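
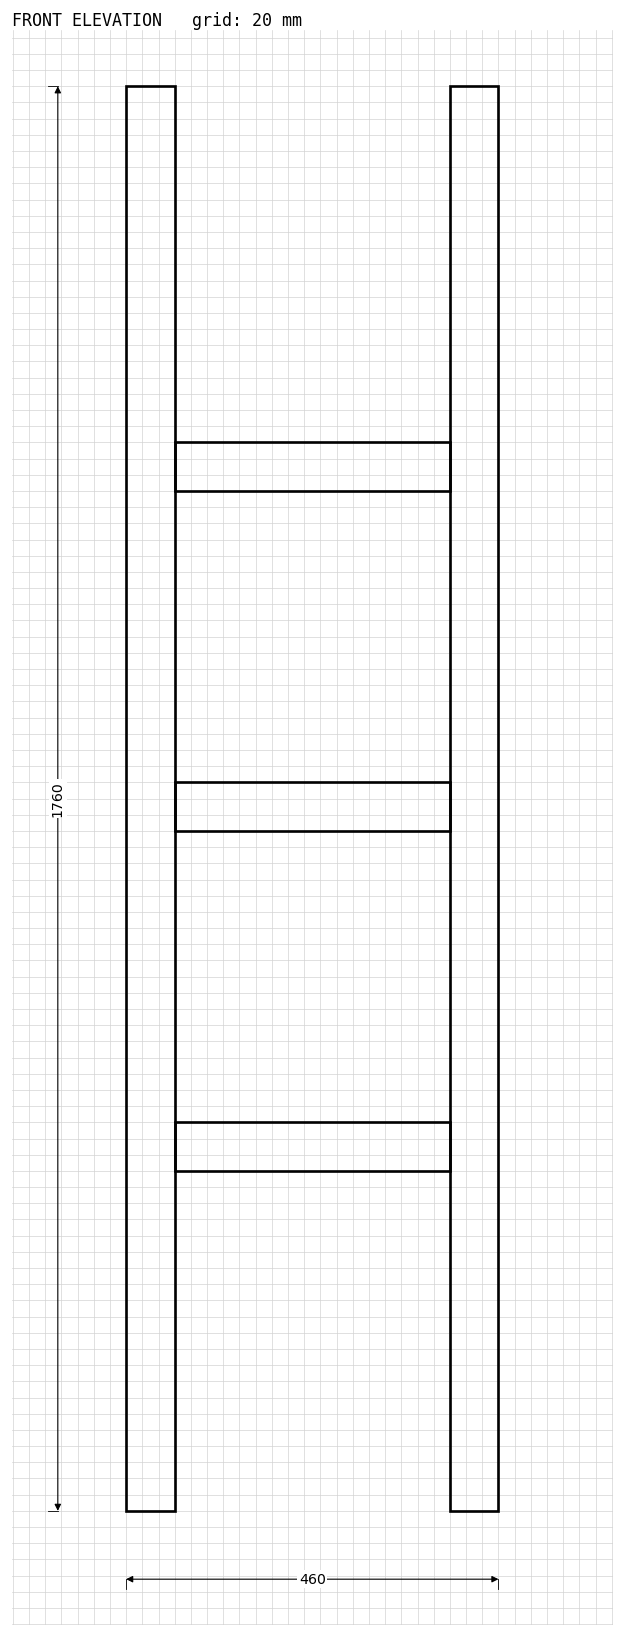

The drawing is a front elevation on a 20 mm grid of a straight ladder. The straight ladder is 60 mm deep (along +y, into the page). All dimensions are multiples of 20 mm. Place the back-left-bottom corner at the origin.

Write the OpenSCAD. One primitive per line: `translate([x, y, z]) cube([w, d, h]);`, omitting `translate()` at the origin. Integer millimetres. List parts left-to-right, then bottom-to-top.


cube([60, 60, 1760]);
translate([60, 0, 420]) cube([340, 60, 60]);
translate([60, 0, 840]) cube([340, 60, 60]);
translate([60, 0, 1260]) cube([340, 60, 60]);
translate([400, 0, 0]) cube([60, 60, 1760]);


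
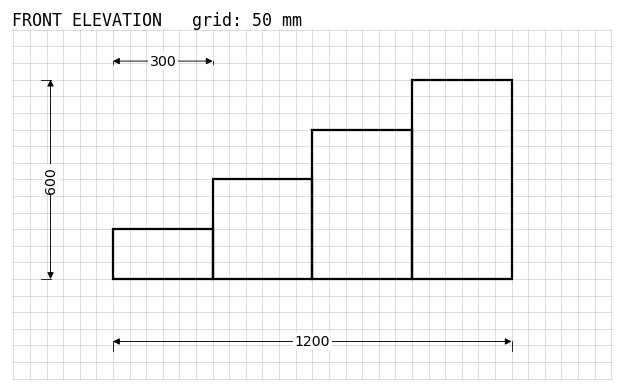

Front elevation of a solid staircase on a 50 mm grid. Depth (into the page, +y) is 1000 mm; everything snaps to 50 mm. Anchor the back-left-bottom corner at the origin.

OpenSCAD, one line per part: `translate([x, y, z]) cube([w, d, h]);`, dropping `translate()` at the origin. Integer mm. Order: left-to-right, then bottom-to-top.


cube([300, 1000, 150]);
translate([300, 0, 0]) cube([300, 1000, 300]);
translate([600, 0, 0]) cube([300, 1000, 450]);
translate([900, 0, 0]) cube([300, 1000, 600]);


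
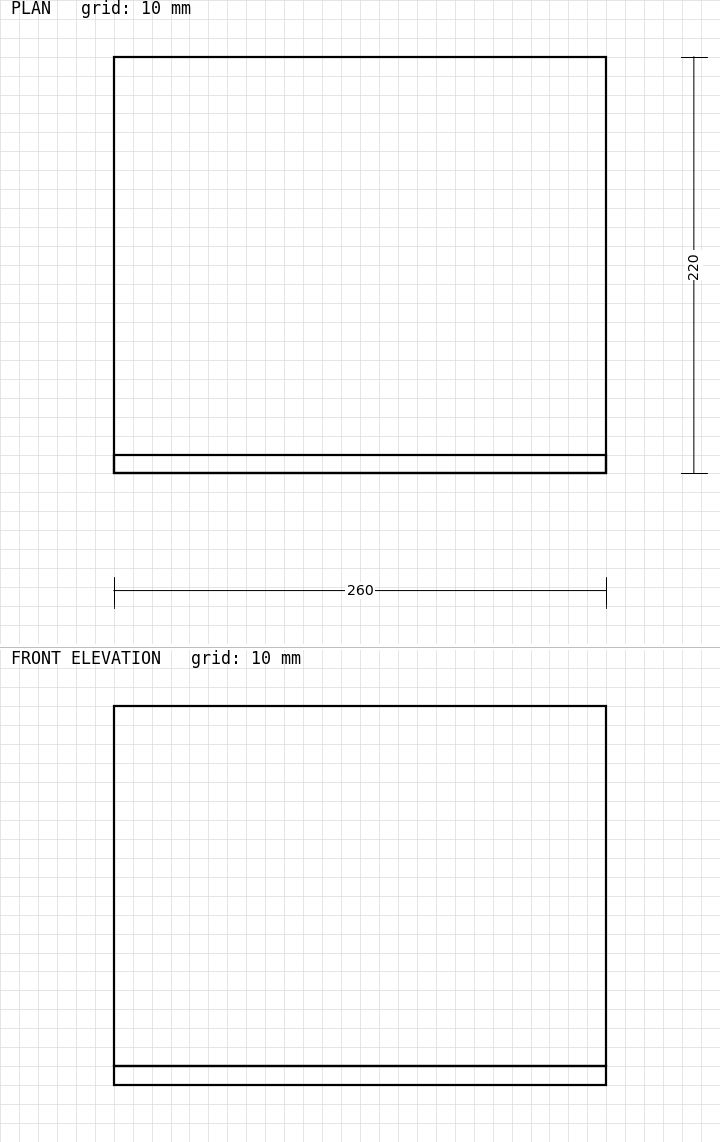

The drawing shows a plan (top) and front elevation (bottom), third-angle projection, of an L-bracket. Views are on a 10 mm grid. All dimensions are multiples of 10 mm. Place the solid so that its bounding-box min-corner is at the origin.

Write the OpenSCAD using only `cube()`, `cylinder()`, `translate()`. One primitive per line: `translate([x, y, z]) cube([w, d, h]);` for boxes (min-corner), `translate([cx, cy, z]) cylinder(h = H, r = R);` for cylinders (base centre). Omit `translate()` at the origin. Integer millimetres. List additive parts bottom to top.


cube([260, 220, 10]);
translate([0, 0, 10]) cube([260, 10, 190]);


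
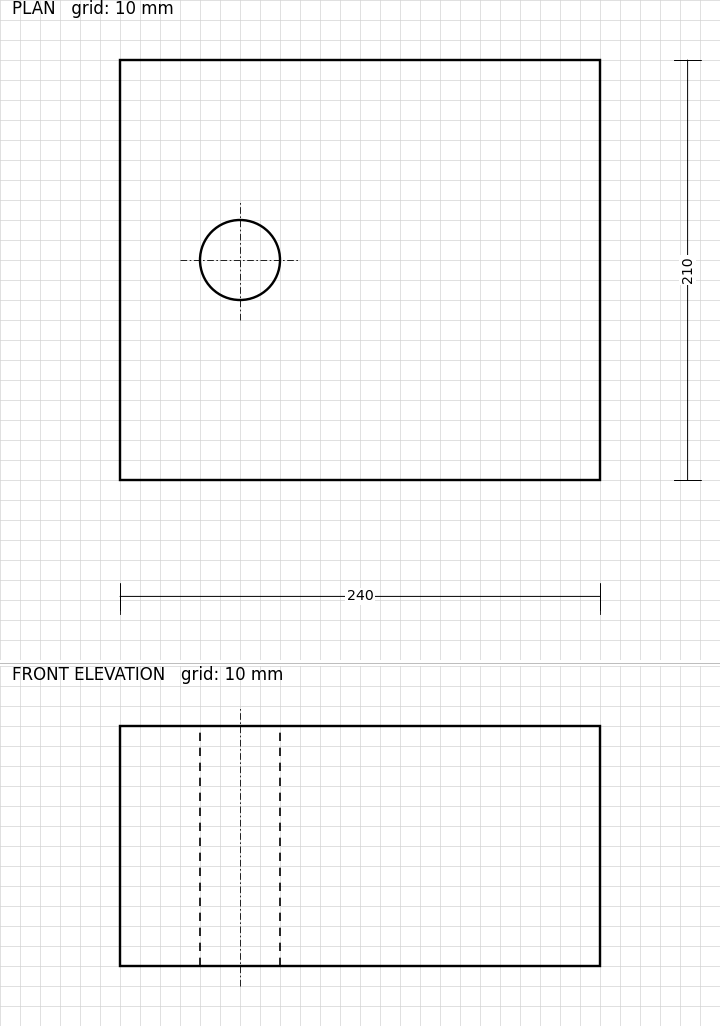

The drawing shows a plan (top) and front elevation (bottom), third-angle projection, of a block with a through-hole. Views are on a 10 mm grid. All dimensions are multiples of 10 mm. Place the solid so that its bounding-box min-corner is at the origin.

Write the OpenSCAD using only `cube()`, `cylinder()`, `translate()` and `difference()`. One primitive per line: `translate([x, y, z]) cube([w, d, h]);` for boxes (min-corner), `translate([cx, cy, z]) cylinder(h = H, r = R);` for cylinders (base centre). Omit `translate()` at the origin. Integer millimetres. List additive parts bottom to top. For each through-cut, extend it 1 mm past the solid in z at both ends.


difference() {
  cube([240, 210, 120]);
  translate([60, 110, -1]) cylinder(h = 122, r = 20);
}


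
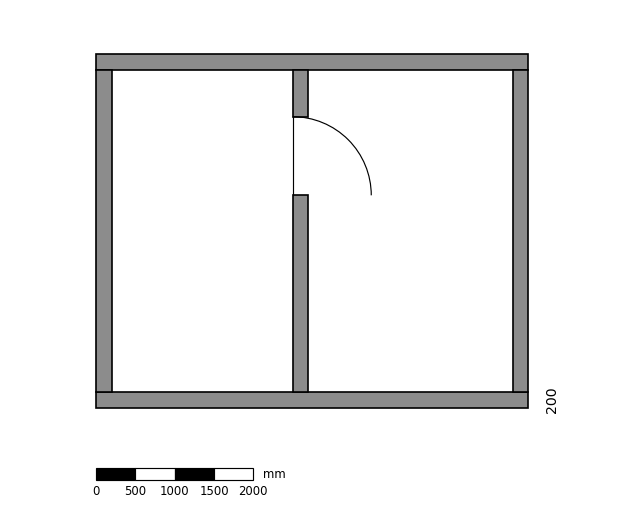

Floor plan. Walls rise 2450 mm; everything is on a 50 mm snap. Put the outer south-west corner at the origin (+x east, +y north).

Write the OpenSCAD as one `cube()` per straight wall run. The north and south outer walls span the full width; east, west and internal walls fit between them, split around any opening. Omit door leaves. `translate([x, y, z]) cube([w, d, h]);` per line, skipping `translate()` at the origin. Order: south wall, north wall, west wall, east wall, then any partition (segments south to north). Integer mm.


cube([5500, 200, 2450]);
translate([0, 4300, 0]) cube([5500, 200, 2450]);
translate([0, 200, 0]) cube([200, 4100, 2450]);
translate([5300, 200, 0]) cube([200, 4100, 2450]);
translate([2500, 200, 0]) cube([200, 2500, 2450]);
translate([2500, 3700, 0]) cube([200, 600, 2450]);


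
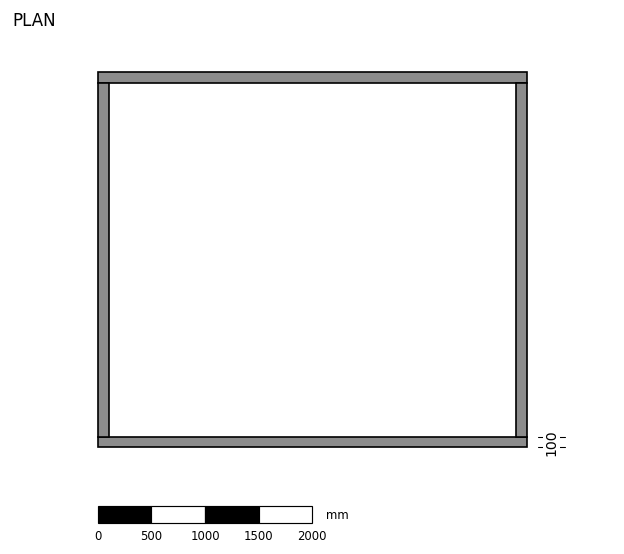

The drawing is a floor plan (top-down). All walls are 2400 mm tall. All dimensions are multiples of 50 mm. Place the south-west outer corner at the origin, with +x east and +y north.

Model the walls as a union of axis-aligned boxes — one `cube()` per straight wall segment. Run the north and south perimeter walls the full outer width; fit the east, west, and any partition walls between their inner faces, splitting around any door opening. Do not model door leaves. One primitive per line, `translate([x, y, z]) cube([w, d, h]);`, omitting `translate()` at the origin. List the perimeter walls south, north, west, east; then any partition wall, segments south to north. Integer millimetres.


cube([4000, 100, 2400]);
translate([0, 3400, 0]) cube([4000, 100, 2400]);
translate([0, 100, 0]) cube([100, 3300, 2400]);
translate([3900, 100, 0]) cube([100, 3300, 2400]);


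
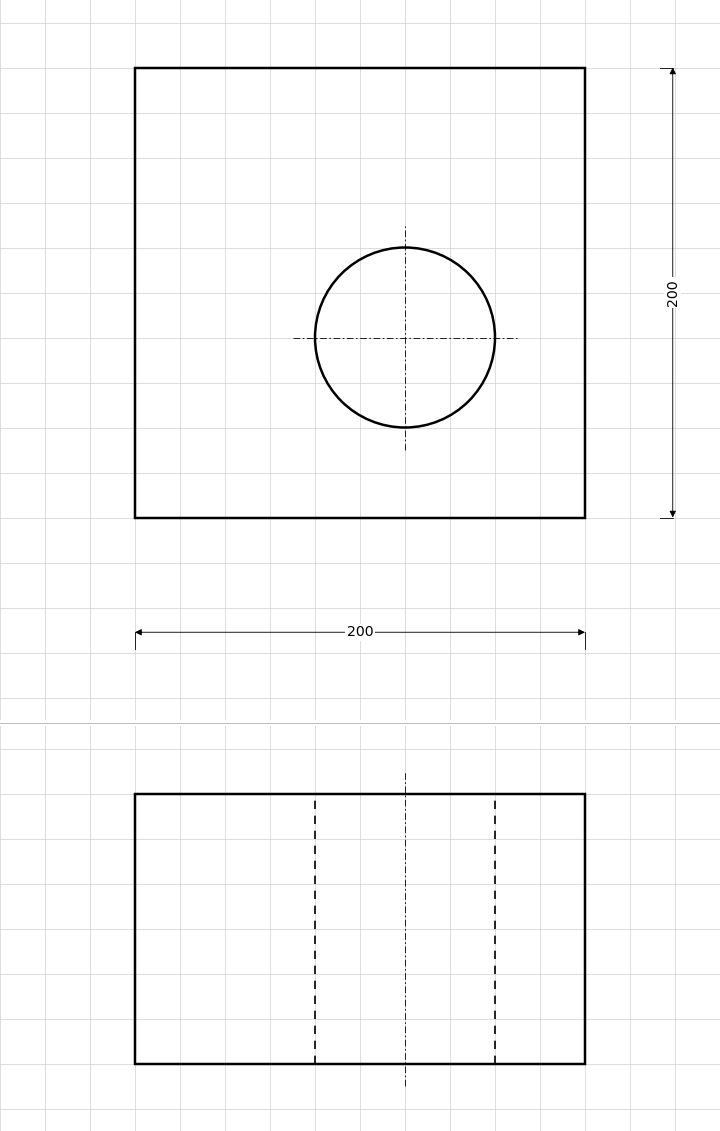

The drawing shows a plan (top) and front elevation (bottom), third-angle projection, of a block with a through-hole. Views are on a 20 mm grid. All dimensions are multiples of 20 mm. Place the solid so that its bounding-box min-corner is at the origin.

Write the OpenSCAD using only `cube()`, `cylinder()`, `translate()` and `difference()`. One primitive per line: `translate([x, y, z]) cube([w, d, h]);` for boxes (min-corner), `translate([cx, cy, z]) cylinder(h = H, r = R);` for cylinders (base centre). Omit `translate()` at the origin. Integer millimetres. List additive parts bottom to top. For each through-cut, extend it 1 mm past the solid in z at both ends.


difference() {
  cube([200, 200, 120]);
  translate([120, 80, -1]) cylinder(h = 122, r = 40);
}


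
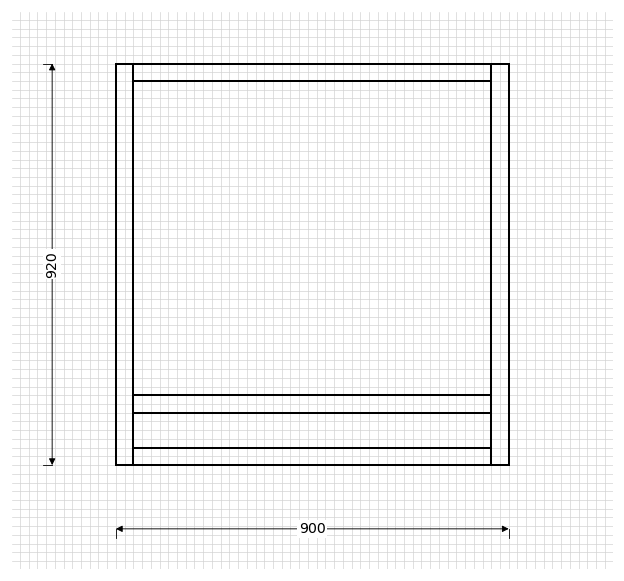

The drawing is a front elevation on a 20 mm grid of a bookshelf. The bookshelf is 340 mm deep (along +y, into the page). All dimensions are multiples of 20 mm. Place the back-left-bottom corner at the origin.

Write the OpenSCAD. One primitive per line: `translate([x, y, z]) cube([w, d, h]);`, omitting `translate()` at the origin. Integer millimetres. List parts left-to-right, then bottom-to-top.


cube([40, 340, 920]);
translate([40, 0, 0]) cube([820, 340, 40]);
translate([40, 0, 120]) cube([820, 340, 40]);
translate([40, 0, 880]) cube([820, 340, 40]);
translate([860, 0, 0]) cube([40, 340, 920]);


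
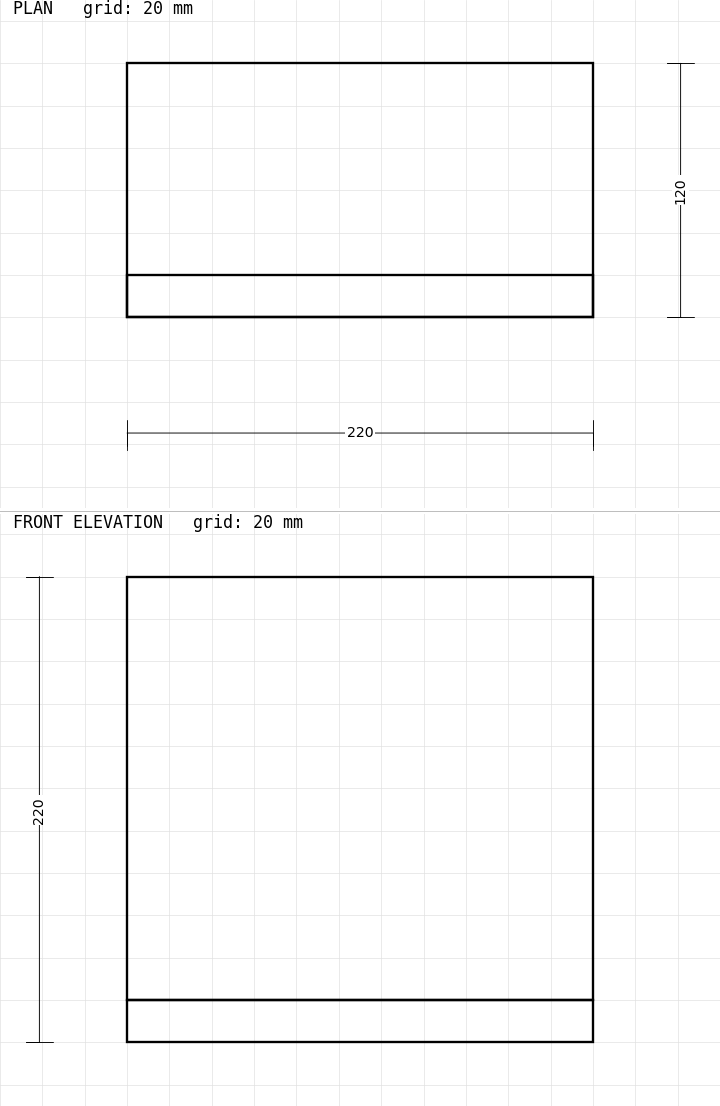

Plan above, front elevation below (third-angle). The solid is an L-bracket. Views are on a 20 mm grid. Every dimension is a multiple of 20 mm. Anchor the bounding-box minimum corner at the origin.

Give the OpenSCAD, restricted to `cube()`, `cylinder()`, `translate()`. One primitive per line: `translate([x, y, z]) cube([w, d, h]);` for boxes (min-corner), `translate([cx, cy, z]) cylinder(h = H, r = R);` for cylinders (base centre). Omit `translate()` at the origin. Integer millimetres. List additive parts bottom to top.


cube([220, 120, 20]);
translate([0, 0, 20]) cube([220, 20, 200]);


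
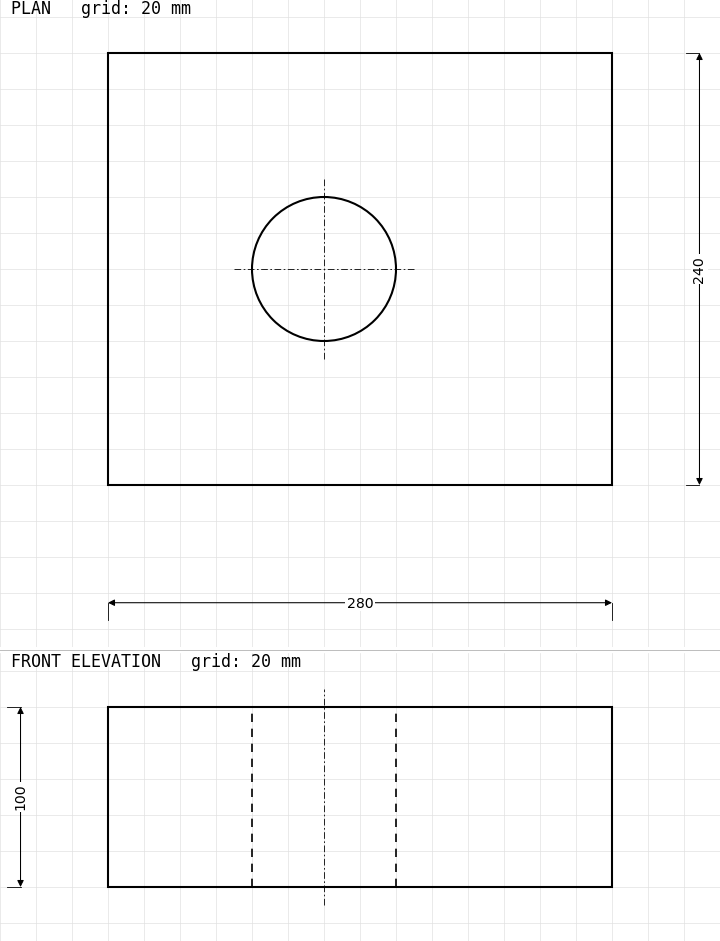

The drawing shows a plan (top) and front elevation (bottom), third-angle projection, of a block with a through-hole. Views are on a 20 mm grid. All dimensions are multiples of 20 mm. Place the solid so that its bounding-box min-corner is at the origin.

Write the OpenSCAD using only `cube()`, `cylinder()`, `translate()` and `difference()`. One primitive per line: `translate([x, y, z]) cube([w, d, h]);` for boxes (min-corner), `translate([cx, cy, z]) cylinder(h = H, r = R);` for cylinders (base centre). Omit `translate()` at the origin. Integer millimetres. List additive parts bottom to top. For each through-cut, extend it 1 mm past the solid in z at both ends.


difference() {
  cube([280, 240, 100]);
  translate([120, 120, -1]) cylinder(h = 102, r = 40);
}


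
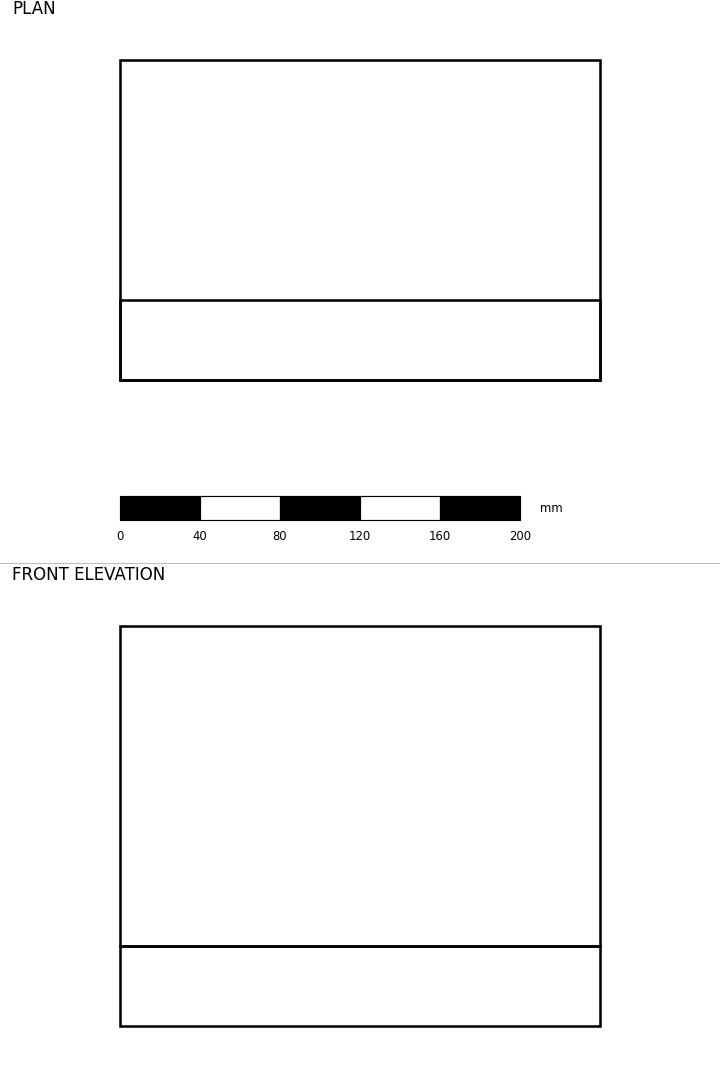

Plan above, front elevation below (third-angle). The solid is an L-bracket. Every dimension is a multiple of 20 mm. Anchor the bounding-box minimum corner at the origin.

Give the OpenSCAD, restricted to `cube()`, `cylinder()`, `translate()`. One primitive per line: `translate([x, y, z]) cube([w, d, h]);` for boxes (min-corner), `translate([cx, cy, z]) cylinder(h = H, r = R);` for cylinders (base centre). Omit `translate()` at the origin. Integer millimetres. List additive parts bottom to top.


cube([240, 160, 40]);
translate([0, 0, 40]) cube([240, 40, 160]);


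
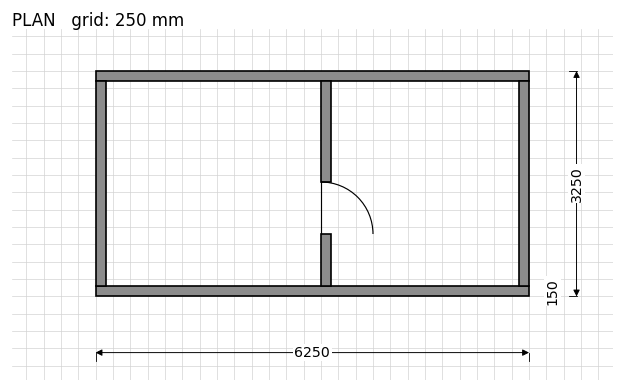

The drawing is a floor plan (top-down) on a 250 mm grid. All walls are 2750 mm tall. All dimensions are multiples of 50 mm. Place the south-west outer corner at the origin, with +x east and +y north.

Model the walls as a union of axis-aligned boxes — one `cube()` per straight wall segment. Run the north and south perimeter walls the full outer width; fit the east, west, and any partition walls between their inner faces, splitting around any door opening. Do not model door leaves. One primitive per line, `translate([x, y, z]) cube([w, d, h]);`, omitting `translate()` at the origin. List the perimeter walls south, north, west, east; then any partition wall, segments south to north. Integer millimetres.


cube([6250, 150, 2750]);
translate([0, 3100, 0]) cube([6250, 150, 2750]);
translate([0, 150, 0]) cube([150, 2950, 2750]);
translate([6100, 150, 0]) cube([150, 2950, 2750]);
translate([3250, 150, 0]) cube([150, 750, 2750]);
translate([3250, 1650, 0]) cube([150, 1450, 2750]);


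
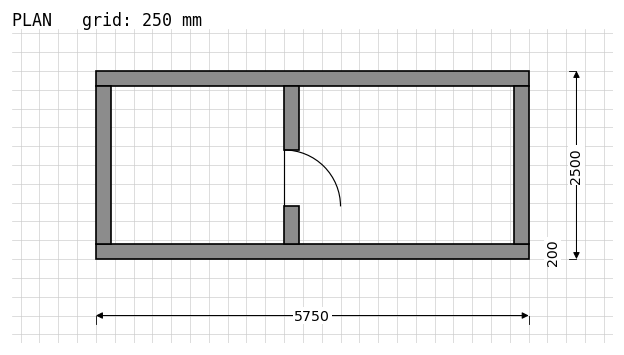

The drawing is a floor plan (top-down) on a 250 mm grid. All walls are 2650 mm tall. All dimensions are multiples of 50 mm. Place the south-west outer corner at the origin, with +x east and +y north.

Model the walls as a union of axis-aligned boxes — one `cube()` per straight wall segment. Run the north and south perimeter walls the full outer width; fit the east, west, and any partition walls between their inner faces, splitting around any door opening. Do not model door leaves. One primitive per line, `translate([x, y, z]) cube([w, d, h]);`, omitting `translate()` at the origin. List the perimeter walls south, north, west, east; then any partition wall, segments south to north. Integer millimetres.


cube([5750, 200, 2650]);
translate([0, 2300, 0]) cube([5750, 200, 2650]);
translate([0, 200, 0]) cube([200, 2100, 2650]);
translate([5550, 200, 0]) cube([200, 2100, 2650]);
translate([2500, 200, 0]) cube([200, 500, 2650]);
translate([2500, 1450, 0]) cube([200, 850, 2650]);


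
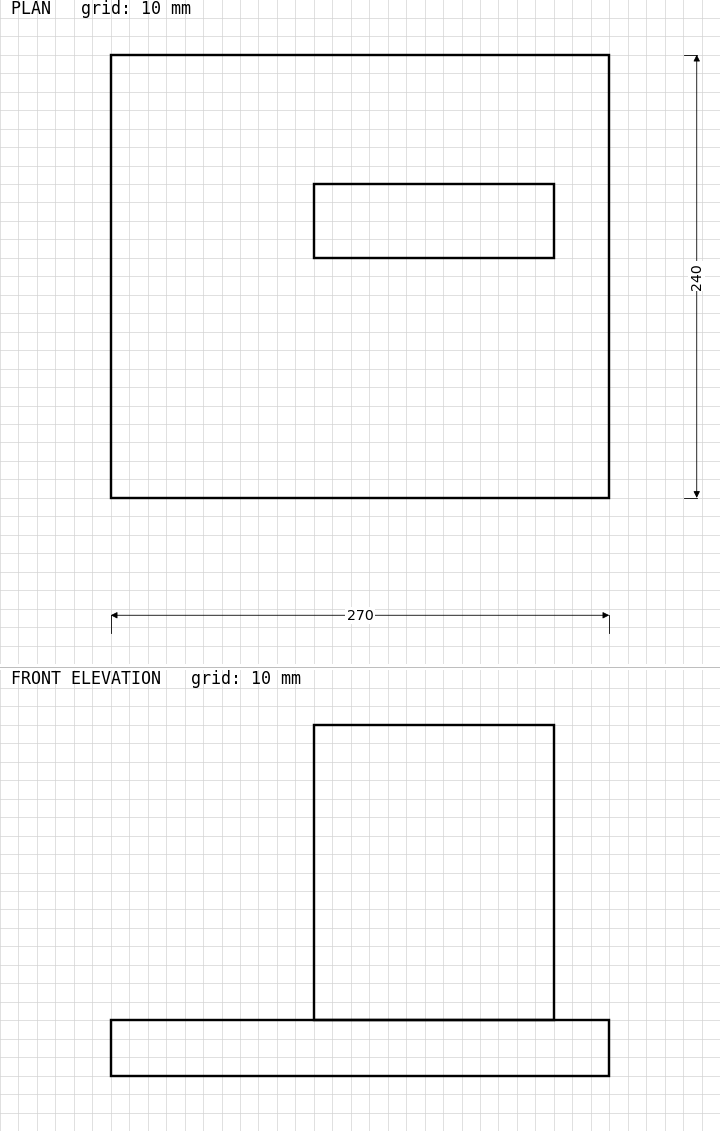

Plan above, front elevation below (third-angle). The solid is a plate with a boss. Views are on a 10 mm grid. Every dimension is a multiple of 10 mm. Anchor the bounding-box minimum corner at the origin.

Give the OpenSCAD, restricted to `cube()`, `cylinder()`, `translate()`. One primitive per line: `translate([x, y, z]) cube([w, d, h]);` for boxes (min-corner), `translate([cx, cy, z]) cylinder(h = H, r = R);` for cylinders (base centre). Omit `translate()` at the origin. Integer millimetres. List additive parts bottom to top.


cube([270, 240, 30]);
translate([110, 130, 30]) cube([130, 40, 160]);


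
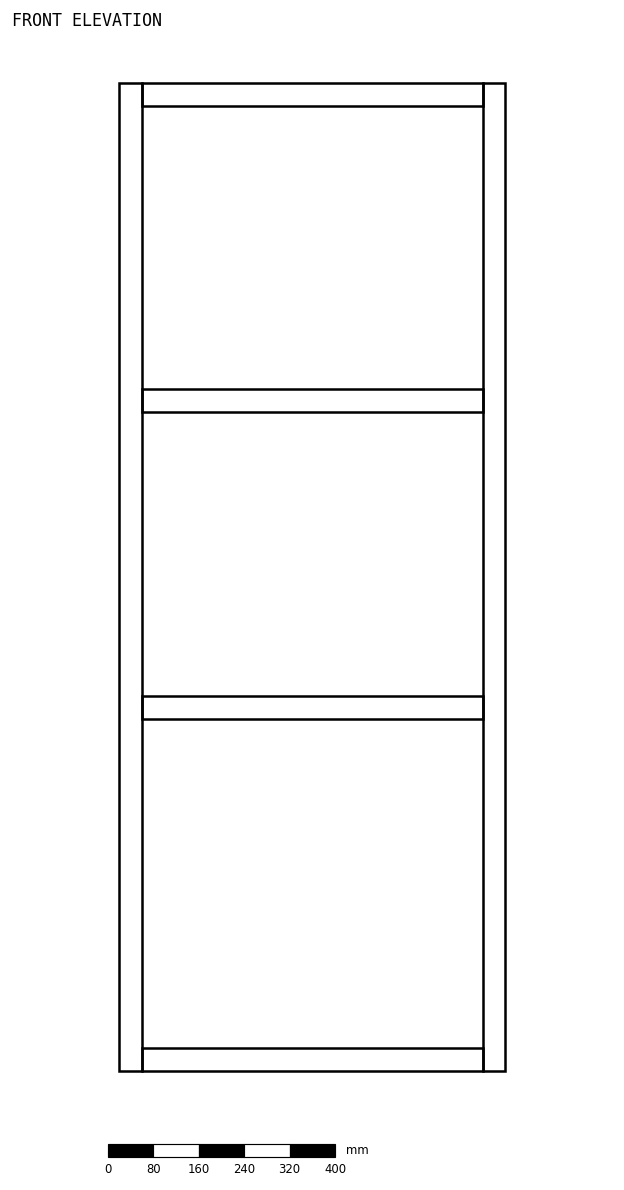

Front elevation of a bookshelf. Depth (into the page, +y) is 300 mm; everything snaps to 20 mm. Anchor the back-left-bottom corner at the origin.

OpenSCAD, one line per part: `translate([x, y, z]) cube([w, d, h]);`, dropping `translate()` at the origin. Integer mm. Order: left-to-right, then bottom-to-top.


cube([40, 300, 1740]);
translate([40, 0, 0]) cube([600, 300, 40]);
translate([40, 0, 620]) cube([600, 300, 40]);
translate([40, 0, 1160]) cube([600, 300, 40]);
translate([40, 0, 1700]) cube([600, 300, 40]);
translate([640, 0, 0]) cube([40, 300, 1740]);


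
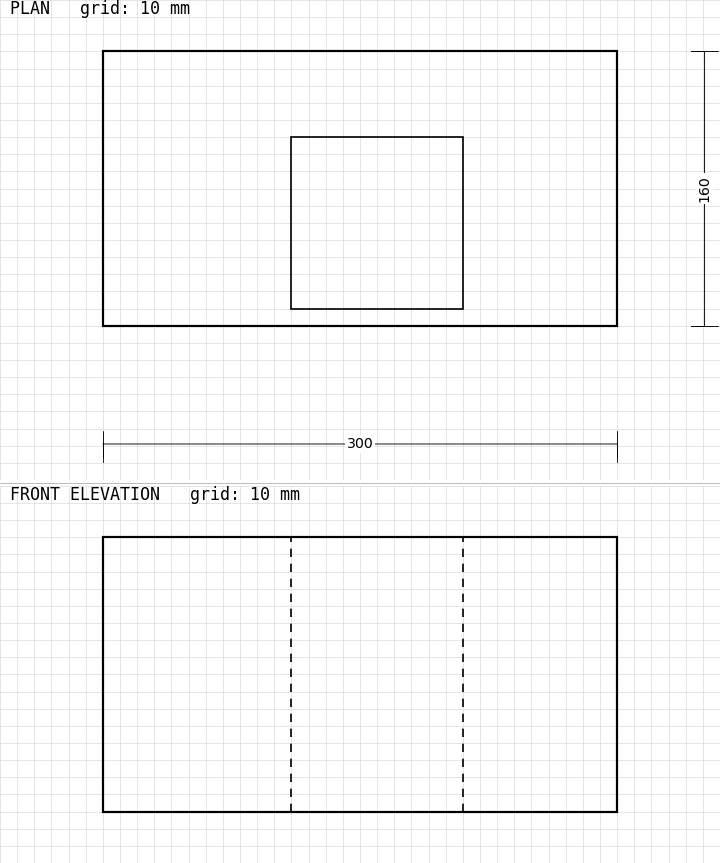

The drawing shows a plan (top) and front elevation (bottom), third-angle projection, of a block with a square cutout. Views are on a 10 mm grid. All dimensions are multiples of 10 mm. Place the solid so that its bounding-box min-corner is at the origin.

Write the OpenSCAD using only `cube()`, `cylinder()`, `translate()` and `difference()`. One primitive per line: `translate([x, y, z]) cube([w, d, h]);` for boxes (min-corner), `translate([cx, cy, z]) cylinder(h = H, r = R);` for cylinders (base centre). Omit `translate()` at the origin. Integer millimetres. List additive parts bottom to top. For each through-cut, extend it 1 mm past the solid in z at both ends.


difference() {
  cube([300, 160, 160]);
  translate([110, 10, -1]) cube([100, 100, 162]);
}


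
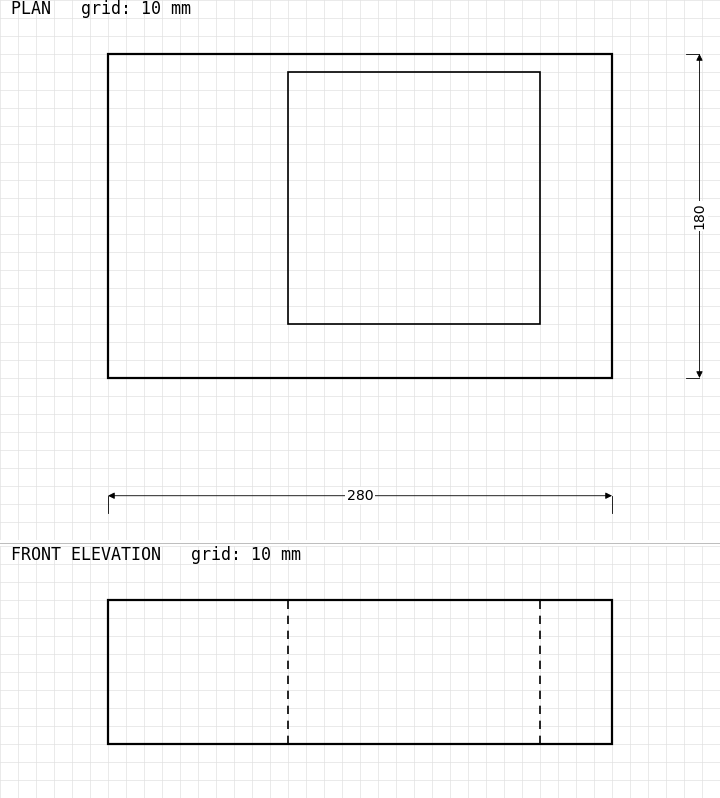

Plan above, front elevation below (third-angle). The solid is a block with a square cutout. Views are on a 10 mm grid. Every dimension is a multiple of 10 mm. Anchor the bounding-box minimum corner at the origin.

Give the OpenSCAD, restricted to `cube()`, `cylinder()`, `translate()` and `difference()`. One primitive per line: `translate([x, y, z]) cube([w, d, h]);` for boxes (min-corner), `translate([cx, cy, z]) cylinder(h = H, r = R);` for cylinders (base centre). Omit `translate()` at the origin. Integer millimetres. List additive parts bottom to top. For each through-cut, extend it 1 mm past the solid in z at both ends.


difference() {
  cube([280, 180, 80]);
  translate([100, 30, -1]) cube([140, 140, 82]);
}


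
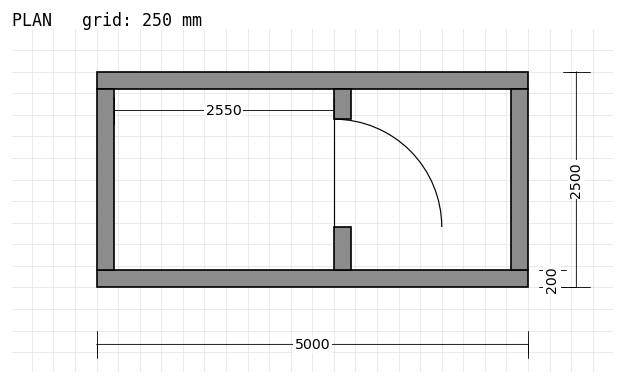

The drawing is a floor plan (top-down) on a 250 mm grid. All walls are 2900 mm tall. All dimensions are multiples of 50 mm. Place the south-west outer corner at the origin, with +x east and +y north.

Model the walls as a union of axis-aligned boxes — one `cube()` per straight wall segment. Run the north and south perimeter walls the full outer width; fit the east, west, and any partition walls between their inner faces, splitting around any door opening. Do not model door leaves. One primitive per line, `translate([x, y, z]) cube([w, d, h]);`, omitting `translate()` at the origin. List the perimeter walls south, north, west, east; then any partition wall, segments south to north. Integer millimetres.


cube([5000, 200, 2900]);
translate([0, 2300, 0]) cube([5000, 200, 2900]);
translate([0, 200, 0]) cube([200, 2100, 2900]);
translate([4800, 200, 0]) cube([200, 2100, 2900]);
translate([2750, 200, 0]) cube([200, 500, 2900]);
translate([2750, 1950, 0]) cube([200, 350, 2900]);


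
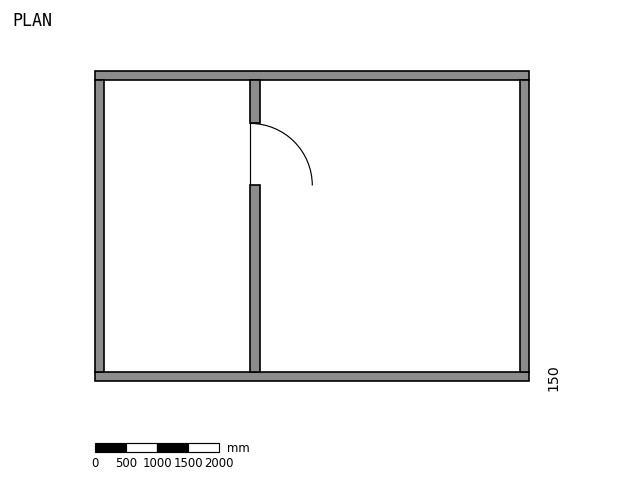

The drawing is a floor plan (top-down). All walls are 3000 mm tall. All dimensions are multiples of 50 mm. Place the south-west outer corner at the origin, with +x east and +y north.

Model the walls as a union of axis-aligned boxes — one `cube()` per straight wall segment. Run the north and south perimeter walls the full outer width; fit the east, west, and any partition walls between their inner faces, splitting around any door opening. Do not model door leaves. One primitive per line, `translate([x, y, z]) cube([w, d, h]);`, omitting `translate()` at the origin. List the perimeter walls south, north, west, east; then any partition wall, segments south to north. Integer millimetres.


cube([7000, 150, 3000]);
translate([0, 4850, 0]) cube([7000, 150, 3000]);
translate([0, 150, 0]) cube([150, 4700, 3000]);
translate([6850, 150, 0]) cube([150, 4700, 3000]);
translate([2500, 150, 0]) cube([150, 3000, 3000]);
translate([2500, 4150, 0]) cube([150, 700, 3000]);


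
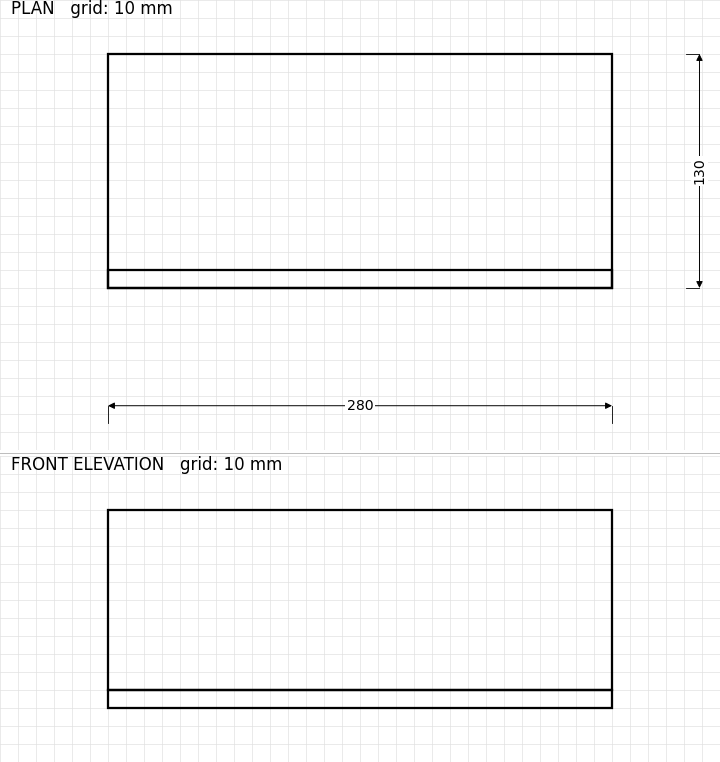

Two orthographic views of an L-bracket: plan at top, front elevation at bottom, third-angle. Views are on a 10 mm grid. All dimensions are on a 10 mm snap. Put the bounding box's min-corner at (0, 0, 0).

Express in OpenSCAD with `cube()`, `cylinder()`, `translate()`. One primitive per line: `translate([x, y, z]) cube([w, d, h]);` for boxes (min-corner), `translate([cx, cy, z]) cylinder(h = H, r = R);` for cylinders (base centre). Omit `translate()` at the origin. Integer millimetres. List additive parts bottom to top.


cube([280, 130, 10]);
translate([0, 0, 10]) cube([280, 10, 100]);


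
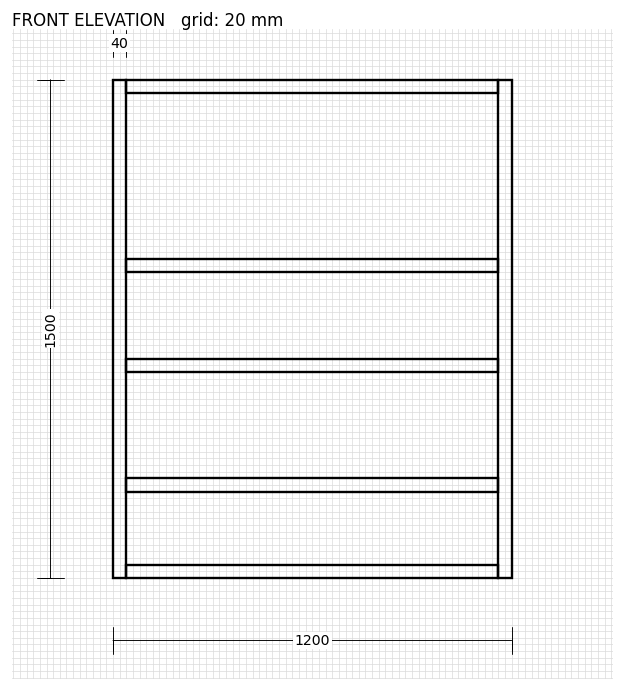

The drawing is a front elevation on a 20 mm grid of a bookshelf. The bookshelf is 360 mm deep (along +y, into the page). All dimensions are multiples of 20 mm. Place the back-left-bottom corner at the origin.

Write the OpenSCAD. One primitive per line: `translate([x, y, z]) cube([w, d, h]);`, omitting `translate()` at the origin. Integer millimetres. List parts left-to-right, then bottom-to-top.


cube([40, 360, 1500]);
translate([40, 0, 0]) cube([1120, 360, 40]);
translate([40, 0, 260]) cube([1120, 360, 40]);
translate([40, 0, 620]) cube([1120, 360, 40]);
translate([40, 0, 920]) cube([1120, 360, 40]);
translate([40, 0, 1460]) cube([1120, 360, 40]);
translate([1160, 0, 0]) cube([40, 360, 1500]);


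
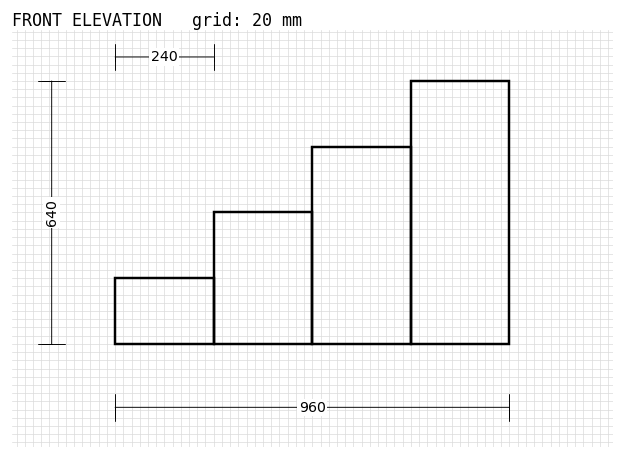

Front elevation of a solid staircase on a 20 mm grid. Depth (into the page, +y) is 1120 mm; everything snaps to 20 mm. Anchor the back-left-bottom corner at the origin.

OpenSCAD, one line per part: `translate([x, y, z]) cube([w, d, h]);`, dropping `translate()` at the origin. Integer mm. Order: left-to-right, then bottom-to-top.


cube([240, 1120, 160]);
translate([240, 0, 0]) cube([240, 1120, 320]);
translate([480, 0, 0]) cube([240, 1120, 480]);
translate([720, 0, 0]) cube([240, 1120, 640]);


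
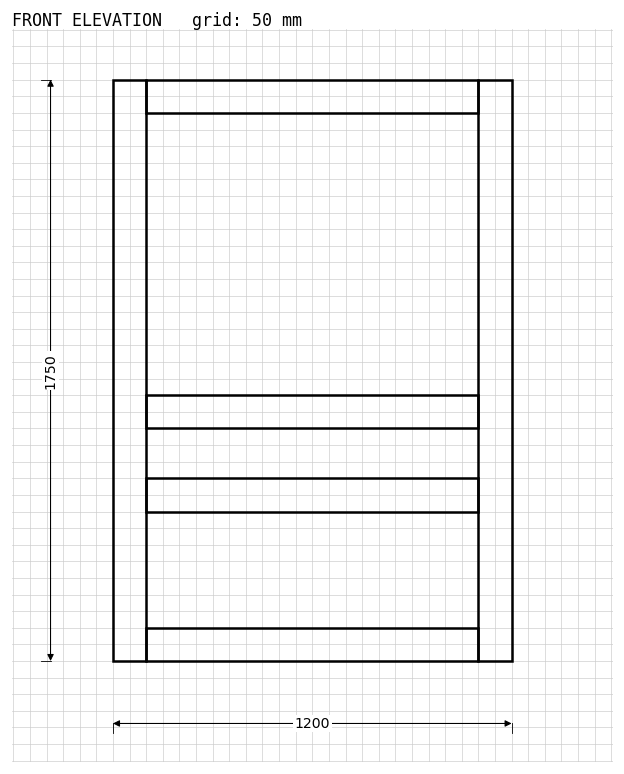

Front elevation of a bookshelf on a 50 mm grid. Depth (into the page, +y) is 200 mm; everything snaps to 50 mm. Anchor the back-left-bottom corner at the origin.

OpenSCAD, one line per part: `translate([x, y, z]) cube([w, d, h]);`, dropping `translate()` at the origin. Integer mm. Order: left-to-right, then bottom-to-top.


cube([100, 200, 1750]);
translate([100, 0, 0]) cube([1000, 200, 100]);
translate([100, 0, 450]) cube([1000, 200, 100]);
translate([100, 0, 700]) cube([1000, 200, 100]);
translate([100, 0, 1650]) cube([1000, 200, 100]);
translate([1100, 0, 0]) cube([100, 200, 1750]);


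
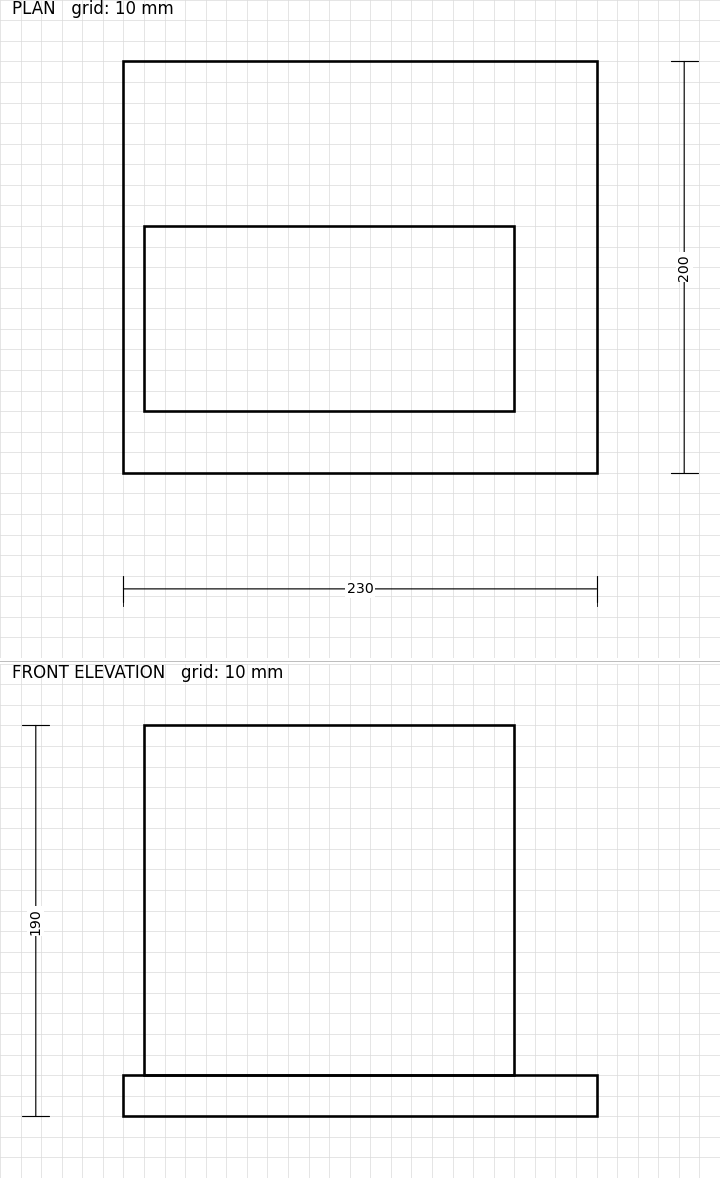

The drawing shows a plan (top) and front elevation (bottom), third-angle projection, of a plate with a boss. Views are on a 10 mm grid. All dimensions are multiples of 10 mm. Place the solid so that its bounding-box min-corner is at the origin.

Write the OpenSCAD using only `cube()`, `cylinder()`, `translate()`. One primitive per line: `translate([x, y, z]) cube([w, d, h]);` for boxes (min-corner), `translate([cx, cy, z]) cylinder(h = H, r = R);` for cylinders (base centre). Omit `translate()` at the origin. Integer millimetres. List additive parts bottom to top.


cube([230, 200, 20]);
translate([10, 30, 20]) cube([180, 90, 170]);


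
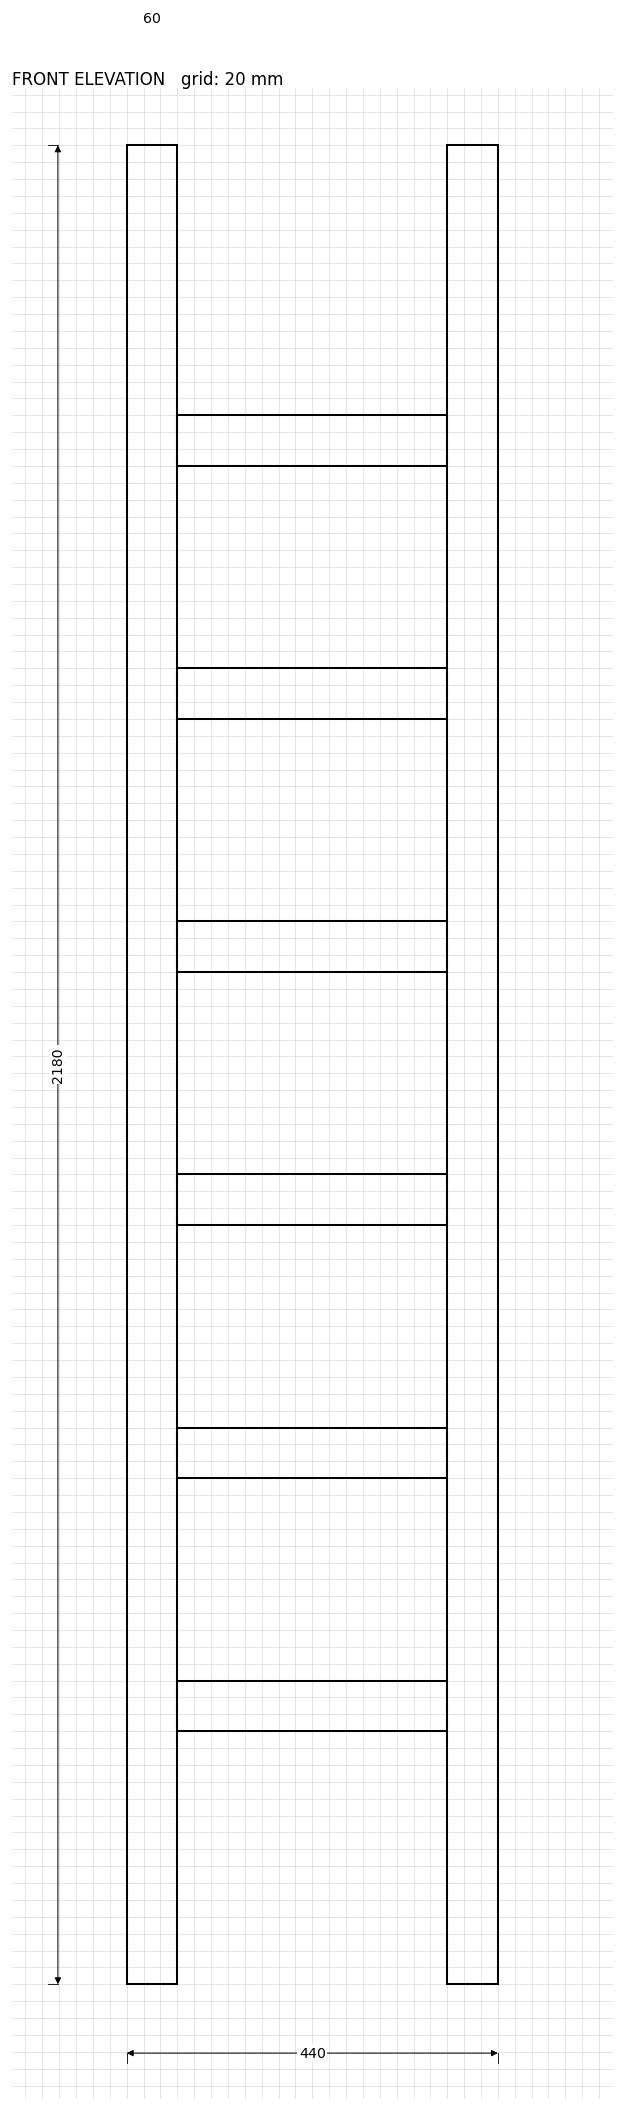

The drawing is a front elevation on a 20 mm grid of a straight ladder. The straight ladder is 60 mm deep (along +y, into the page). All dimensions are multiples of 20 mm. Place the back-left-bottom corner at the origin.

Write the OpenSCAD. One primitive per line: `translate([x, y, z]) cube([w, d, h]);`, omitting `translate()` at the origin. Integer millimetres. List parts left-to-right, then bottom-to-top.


cube([60, 60, 2180]);
translate([60, 0, 300]) cube([320, 60, 60]);
translate([60, 0, 600]) cube([320, 60, 60]);
translate([60, 0, 900]) cube([320, 60, 60]);
translate([60, 0, 1200]) cube([320, 60, 60]);
translate([60, 0, 1500]) cube([320, 60, 60]);
translate([60, 0, 1800]) cube([320, 60, 60]);
translate([380, 0, 0]) cube([60, 60, 2180]);


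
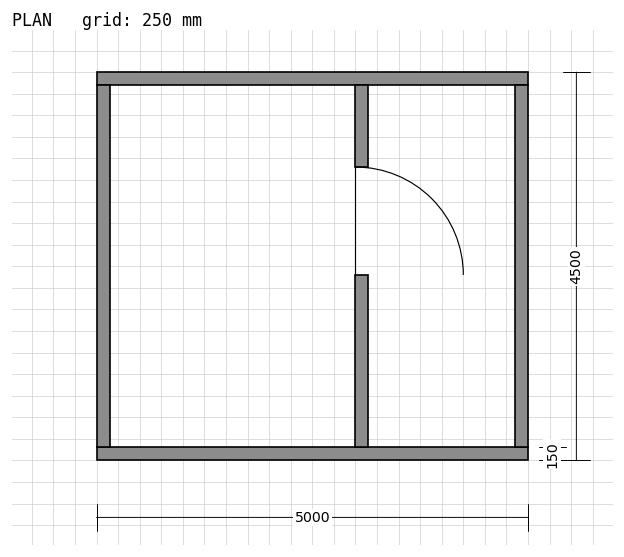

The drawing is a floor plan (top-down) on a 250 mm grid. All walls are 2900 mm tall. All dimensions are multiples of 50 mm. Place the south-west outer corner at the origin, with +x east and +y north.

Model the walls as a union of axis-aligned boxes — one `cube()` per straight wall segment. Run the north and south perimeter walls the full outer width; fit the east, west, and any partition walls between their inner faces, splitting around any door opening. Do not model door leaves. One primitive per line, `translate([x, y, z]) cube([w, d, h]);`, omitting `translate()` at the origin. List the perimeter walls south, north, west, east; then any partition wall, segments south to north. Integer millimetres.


cube([5000, 150, 2900]);
translate([0, 4350, 0]) cube([5000, 150, 2900]);
translate([0, 150, 0]) cube([150, 4200, 2900]);
translate([4850, 150, 0]) cube([150, 4200, 2900]);
translate([3000, 150, 0]) cube([150, 2000, 2900]);
translate([3000, 3400, 0]) cube([150, 950, 2900]);


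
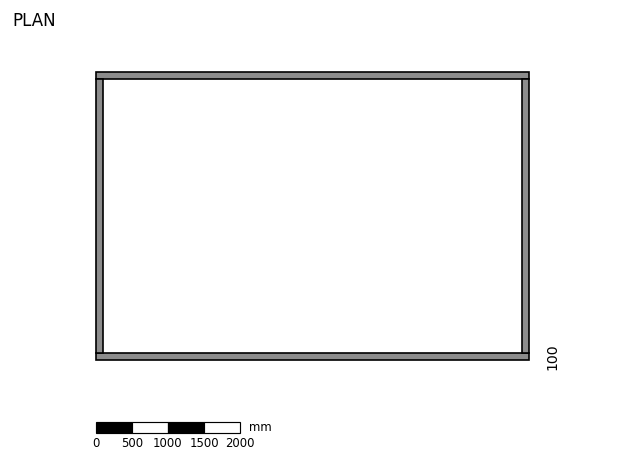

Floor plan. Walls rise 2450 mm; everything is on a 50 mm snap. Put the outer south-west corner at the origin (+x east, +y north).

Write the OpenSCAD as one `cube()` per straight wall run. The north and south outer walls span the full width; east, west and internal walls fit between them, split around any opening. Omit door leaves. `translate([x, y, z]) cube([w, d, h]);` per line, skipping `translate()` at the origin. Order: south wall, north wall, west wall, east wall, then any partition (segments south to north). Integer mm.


cube([6000, 100, 2450]);
translate([0, 3900, 0]) cube([6000, 100, 2450]);
translate([0, 100, 0]) cube([100, 3800, 2450]);
translate([5900, 100, 0]) cube([100, 3800, 2450]);


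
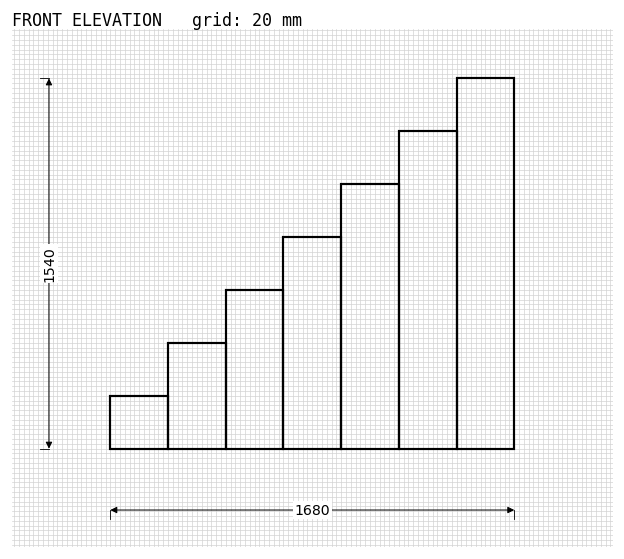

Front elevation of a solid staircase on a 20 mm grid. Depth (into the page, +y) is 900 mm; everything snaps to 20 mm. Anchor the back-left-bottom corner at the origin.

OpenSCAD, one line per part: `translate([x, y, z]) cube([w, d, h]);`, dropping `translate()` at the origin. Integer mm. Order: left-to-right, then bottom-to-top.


cube([240, 900, 220]);
translate([240, 0, 0]) cube([240, 900, 440]);
translate([480, 0, 0]) cube([240, 900, 660]);
translate([720, 0, 0]) cube([240, 900, 880]);
translate([960, 0, 0]) cube([240, 900, 1100]);
translate([1200, 0, 0]) cube([240, 900, 1320]);
translate([1440, 0, 0]) cube([240, 900, 1540]);


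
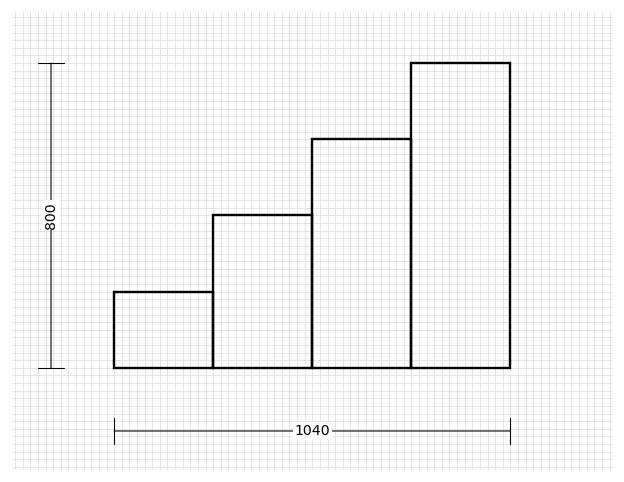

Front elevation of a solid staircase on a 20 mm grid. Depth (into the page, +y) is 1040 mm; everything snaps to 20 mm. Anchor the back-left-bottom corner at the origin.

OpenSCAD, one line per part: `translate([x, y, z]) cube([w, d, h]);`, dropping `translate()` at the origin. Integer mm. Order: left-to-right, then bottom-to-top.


cube([260, 1040, 200]);
translate([260, 0, 0]) cube([260, 1040, 400]);
translate([520, 0, 0]) cube([260, 1040, 600]);
translate([780, 0, 0]) cube([260, 1040, 800]);


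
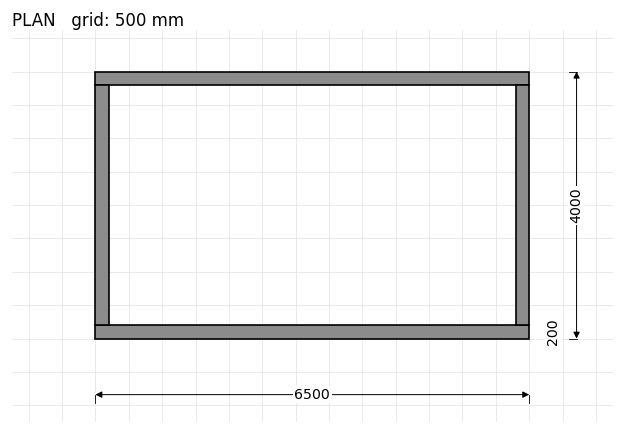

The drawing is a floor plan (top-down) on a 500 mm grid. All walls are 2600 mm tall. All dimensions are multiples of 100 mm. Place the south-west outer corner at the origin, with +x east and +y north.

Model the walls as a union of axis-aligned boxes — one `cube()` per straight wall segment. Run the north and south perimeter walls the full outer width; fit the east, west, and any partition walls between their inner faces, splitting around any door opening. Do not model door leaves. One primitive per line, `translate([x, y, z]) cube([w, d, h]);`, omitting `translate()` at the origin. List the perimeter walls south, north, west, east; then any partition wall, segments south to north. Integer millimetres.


cube([6500, 200, 2600]);
translate([0, 3800, 0]) cube([6500, 200, 2600]);
translate([0, 200, 0]) cube([200, 3600, 2600]);
translate([6300, 200, 0]) cube([200, 3600, 2600]);


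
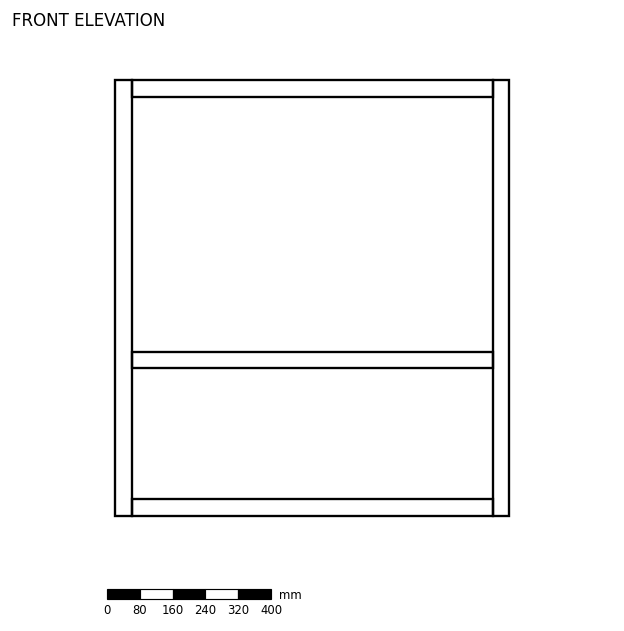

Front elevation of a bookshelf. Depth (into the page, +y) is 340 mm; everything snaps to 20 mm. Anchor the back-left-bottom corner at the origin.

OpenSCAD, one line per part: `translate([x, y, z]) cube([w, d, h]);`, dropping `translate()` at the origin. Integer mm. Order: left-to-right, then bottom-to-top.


cube([40, 340, 1060]);
translate([40, 0, 0]) cube([880, 340, 40]);
translate([40, 0, 360]) cube([880, 340, 40]);
translate([40, 0, 1020]) cube([880, 340, 40]);
translate([920, 0, 0]) cube([40, 340, 1060]);


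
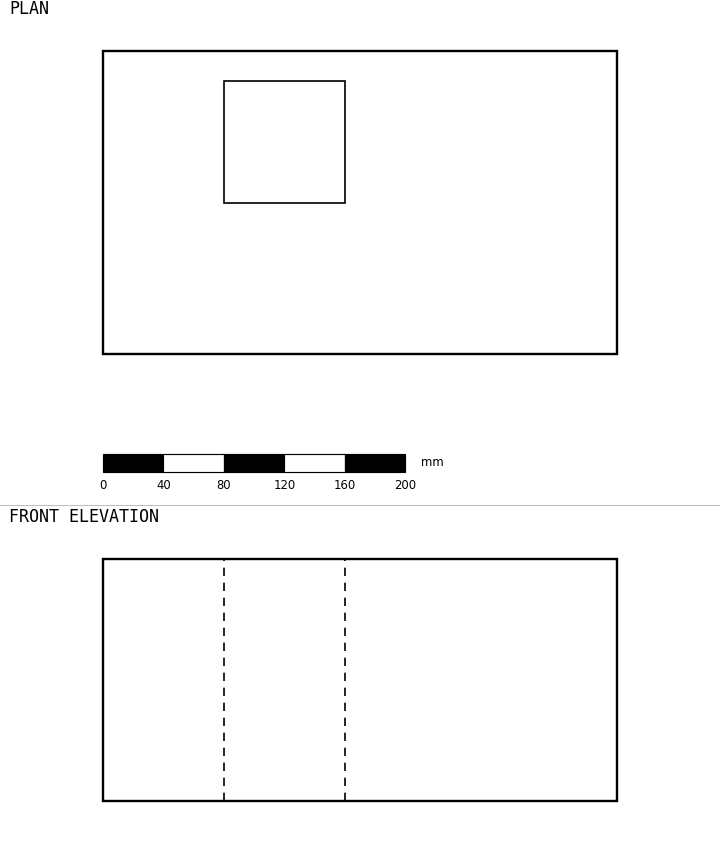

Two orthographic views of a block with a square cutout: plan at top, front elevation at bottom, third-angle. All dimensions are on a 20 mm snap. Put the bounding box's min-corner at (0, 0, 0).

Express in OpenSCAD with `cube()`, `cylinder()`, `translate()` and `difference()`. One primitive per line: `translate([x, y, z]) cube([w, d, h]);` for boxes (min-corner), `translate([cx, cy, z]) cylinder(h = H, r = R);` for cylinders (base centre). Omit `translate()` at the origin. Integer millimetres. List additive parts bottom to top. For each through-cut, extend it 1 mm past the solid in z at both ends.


difference() {
  cube([340, 200, 160]);
  translate([80, 100, -1]) cube([80, 80, 162]);
}


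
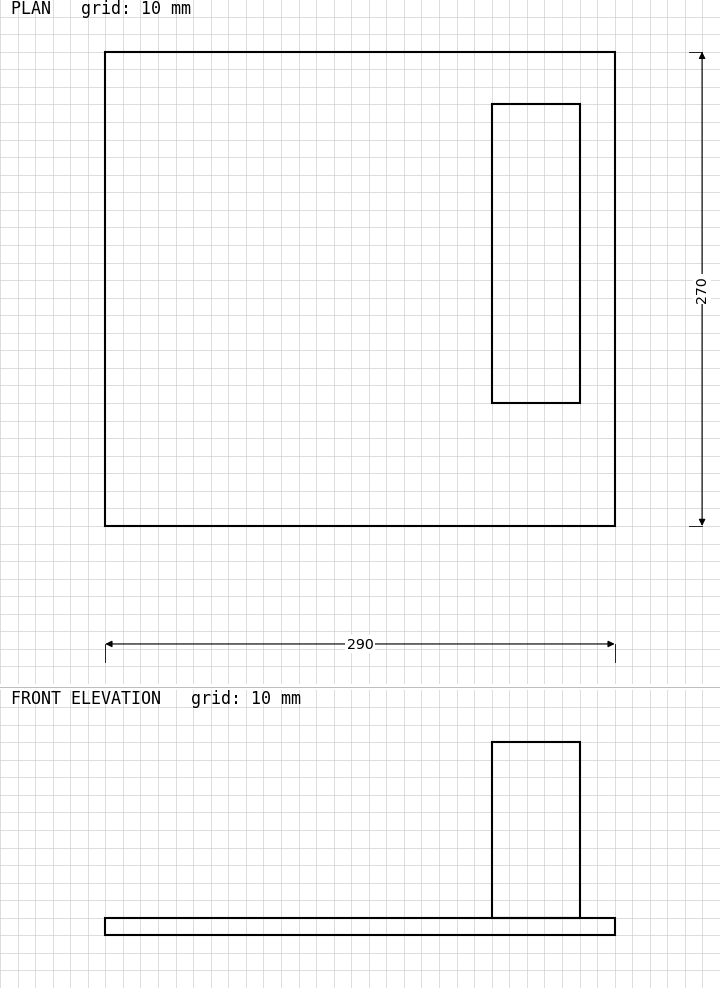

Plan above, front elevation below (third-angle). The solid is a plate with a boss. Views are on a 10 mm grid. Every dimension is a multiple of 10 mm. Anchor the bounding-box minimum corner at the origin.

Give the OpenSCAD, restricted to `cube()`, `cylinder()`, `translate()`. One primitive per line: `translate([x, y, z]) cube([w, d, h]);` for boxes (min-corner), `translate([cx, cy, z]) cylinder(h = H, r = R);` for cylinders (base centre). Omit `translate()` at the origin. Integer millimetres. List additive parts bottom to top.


cube([290, 270, 10]);
translate([220, 70, 10]) cube([50, 170, 100]);


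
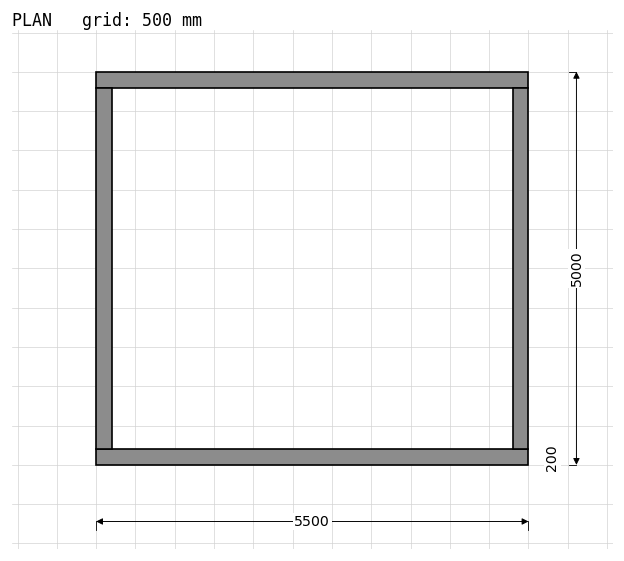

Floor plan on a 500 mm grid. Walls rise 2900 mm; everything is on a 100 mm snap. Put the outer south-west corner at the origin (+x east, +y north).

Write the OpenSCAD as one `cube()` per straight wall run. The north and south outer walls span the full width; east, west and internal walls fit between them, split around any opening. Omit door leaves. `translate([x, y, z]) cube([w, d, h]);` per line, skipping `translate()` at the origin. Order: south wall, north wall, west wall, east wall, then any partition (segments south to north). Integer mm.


cube([5500, 200, 2900]);
translate([0, 4800, 0]) cube([5500, 200, 2900]);
translate([0, 200, 0]) cube([200, 4600, 2900]);
translate([5300, 200, 0]) cube([200, 4600, 2900]);


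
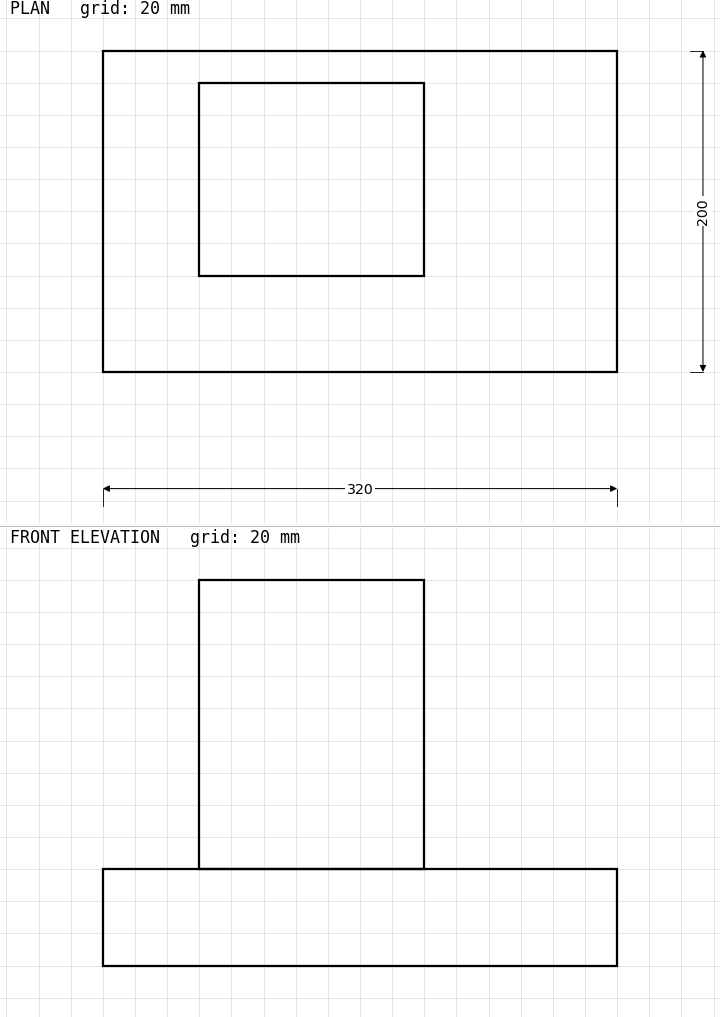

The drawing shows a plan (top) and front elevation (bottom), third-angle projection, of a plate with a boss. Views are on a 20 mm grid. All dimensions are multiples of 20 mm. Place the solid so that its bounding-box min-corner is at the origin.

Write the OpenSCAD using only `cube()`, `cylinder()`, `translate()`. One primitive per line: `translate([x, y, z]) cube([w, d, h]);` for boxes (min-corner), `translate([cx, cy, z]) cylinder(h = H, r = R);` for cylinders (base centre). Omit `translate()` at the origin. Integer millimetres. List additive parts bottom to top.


cube([320, 200, 60]);
translate([60, 60, 60]) cube([140, 120, 180]);


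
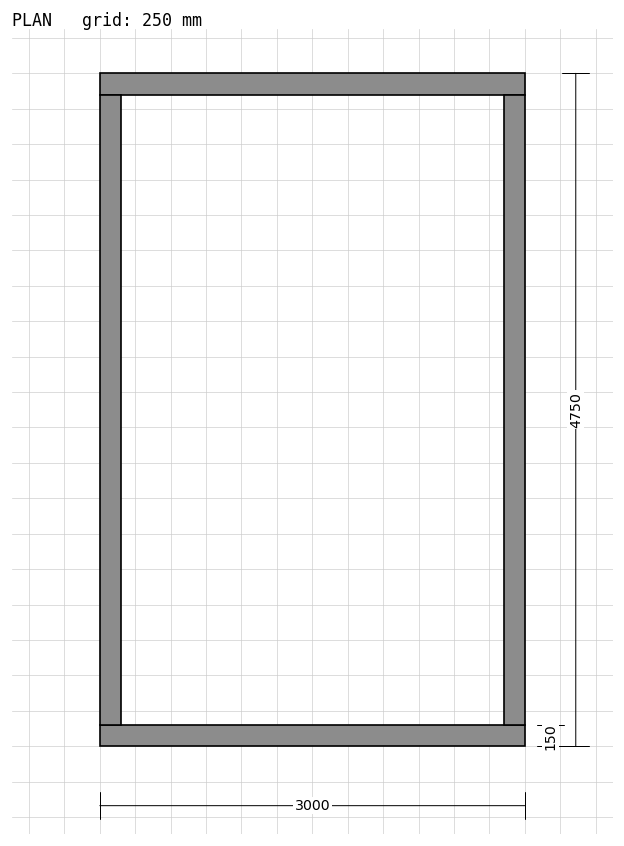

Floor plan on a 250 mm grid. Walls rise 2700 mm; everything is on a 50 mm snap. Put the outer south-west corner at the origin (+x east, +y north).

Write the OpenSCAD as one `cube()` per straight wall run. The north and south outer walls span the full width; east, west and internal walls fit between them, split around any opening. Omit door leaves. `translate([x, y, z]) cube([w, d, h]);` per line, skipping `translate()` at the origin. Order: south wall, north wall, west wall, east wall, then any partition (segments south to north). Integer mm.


cube([3000, 150, 2700]);
translate([0, 4600, 0]) cube([3000, 150, 2700]);
translate([0, 150, 0]) cube([150, 4450, 2700]);
translate([2850, 150, 0]) cube([150, 4450, 2700]);


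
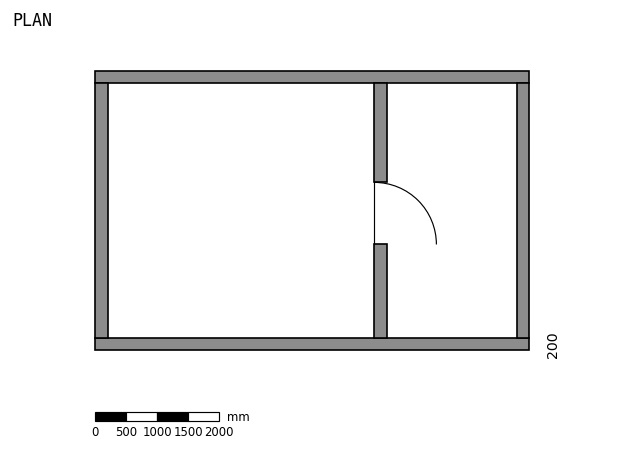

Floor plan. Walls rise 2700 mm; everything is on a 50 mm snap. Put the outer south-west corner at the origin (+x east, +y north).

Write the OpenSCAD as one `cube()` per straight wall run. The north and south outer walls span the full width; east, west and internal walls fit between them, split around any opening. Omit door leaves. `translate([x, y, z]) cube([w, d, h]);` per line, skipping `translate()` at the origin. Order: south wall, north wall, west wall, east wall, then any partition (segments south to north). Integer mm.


cube([7000, 200, 2700]);
translate([0, 4300, 0]) cube([7000, 200, 2700]);
translate([0, 200, 0]) cube([200, 4100, 2700]);
translate([6800, 200, 0]) cube([200, 4100, 2700]);
translate([4500, 200, 0]) cube([200, 1500, 2700]);
translate([4500, 2700, 0]) cube([200, 1600, 2700]);


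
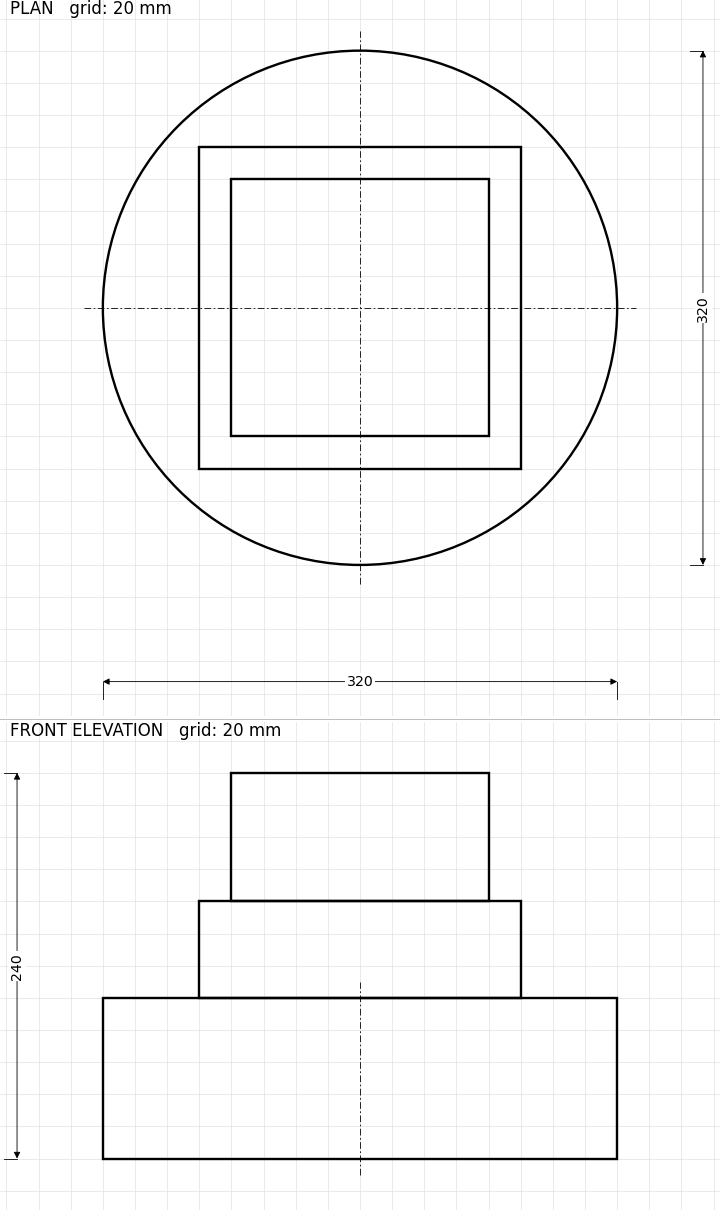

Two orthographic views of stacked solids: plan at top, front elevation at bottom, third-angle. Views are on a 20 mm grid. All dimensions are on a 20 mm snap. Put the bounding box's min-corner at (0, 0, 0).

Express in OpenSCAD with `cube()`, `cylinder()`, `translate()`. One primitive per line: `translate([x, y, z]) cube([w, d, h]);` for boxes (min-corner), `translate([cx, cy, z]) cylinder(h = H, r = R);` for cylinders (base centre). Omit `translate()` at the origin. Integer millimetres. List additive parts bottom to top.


translate([160, 160, 0]) cylinder(h = 100, r = 160);
translate([60, 60, 100]) cube([200, 200, 60]);
translate([80, 80, 160]) cube([160, 160, 80]);


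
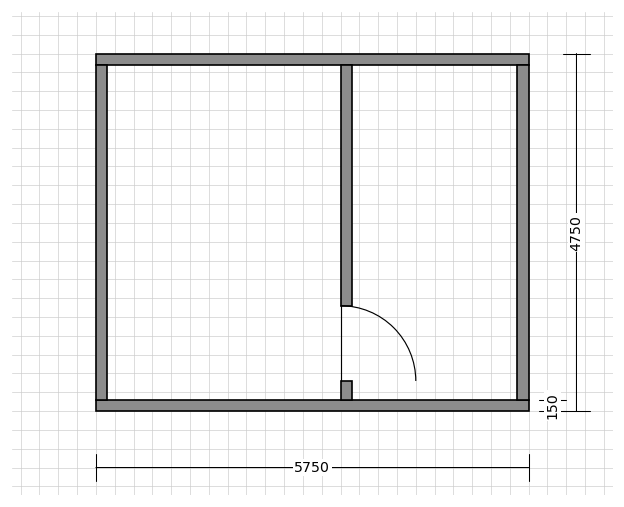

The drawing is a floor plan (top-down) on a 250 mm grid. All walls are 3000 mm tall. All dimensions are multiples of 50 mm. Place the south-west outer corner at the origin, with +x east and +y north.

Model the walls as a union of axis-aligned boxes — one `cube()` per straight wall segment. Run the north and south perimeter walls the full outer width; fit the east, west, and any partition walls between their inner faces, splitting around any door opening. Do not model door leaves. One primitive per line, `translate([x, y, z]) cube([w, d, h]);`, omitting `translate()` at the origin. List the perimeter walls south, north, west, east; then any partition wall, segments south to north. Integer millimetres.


cube([5750, 150, 3000]);
translate([0, 4600, 0]) cube([5750, 150, 3000]);
translate([0, 150, 0]) cube([150, 4450, 3000]);
translate([5600, 150, 0]) cube([150, 4450, 3000]);
translate([3250, 150, 0]) cube([150, 250, 3000]);
translate([3250, 1400, 0]) cube([150, 3200, 3000]);
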